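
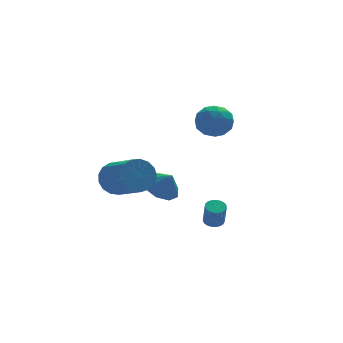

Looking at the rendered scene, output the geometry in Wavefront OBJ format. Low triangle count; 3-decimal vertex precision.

v 1.065 -3.108 -3.142
v 1.407 -2.757 -3
v 1.357 -3.182 -1.836
v 1.015 -3.532 -1.978
v 1.224 -2.655 -2.97
v 1.174 -3.079 -1.806
v 1.013 -2.63 -2.97
v 0.963 -3.055 -1.806
v 0.812 -2.689 -3
v 0.762 -3.113 -1.836
v 0.654 -2.819 -3.054
v 0.604 -3.244 -1.89
v 0.567 -3 -3.124
v 0.517 -3.424 -1.96
v 0.566 -3.199 -3.197
v 0.516 -3.623 -2.033
v 0.652 -3.382 -3.26
v 0.602 -3.807 -2.096
v 0.809 -3.518 -3.303
v 0.759 -3.943 -2.139
v 1.01 -3.583 -3.318
v 0.96 -4.008 -2.154
v 1.221 -3.566 -3.302
v 1.171 -3.991 -2.138
v 1.405 -3.47 -3.259
v 1.355 -3.894 -2.095
v 1.53 -3.311 -3.196
v 1.48 -3.735 -2.032
v 1.575 -3.116 -3.123
v 1.525 -3.541 -1.959
v 1.531 -2.921 -3.054
v 1.481 -3.345 -1.89
v -0.299 1.086 -2.671
v 0.459 0.636 -3.312
v 0.179 0.634 -1.789
v 0.683 1.311 -3.088
v 0.447 1.881 -2.668
v -0.138 2.078 -2.25
v -0.798 1.811 -2.029
v -1.225 1.205 -2.108
v -1.218 0.543 -2.451
v -0.781 0.135 -2.896
v -0.119 0.172 -3.237
v 3.224 3.567 1.318
v 3.99 2.971 0.912
v 2.17 3.049 0.088
v 2.936 2.453 -0.318
v 2.506 2.198 0.607
v 3.157 2.519 1.367
v 3.003 3.501 -0.367
v 3.654 3.822 0.393
v 3.853 2.931 -0.129
v 3.546 2.126 0.473
v 2.614 3.894 0.527
v 2.307 3.089 1.129
v 3.7 3.314 1.223
v 2.46 2.706 -0.223
v 2.207 2.556 0.32
v 2.657 2.206 0.082
v 3.21 3.048 1.491
v 3.66 2.698 1.252
v 2.788 2.244 1.073
v 2.5 3.322 -0.252
v 2.95 2.972 -0.491
v 3.503 3.814 0.918
v 3.953 3.464 0.68
v 3.372 3.776 -0.073
v 4.069 2.941 0.373
v 3.45 2.636 -0.351
v 3.489 3.252 -0.38
v 3.872 3.44 0.067
v 3.889 2.467 0.727
v 3.269 2.163 0.003
v 3.016 2.013 0.547
v 3.399 2.201 0.994
v 3.808 2.444 0.114
v 2.891 3.857 0.997
v 2.271 3.553 0.273
v 2.761 3.819 0.006
v 3.144 4.007 0.453
v 2.71 3.384 1.351
v 2.091 3.079 0.627
v 2.288 2.58 0.933
v 2.671 2.768 1.38
v 2.352 3.576 0.886
v -2.769 0.008 -1.27
v -2.328 -0.298 -2.102
v -1.751 -2.074 -1.142
v -2.191 -1.768 -0.31
v -1.986 -0.063 -1.872
v -1.409 -1.839 -0.913
v -1.824 0.188 -1.505
v -1.247 -1.588 -0.545
v -1.878 0.398 -1.083
v -1.301 -1.378 -0.124
v -2.136 0.519 -0.705
v -1.559 -1.257 0.255
v -2.539 0.523 -0.456
v -1.962 -1.254 0.504
v -2.995 0.408 -0.393
v -2.417 -1.368 0.567
v -3.399 0.202 -0.531
v -2.821 -1.574 0.428
v -3.658 -0.048 -0.838
v -3.081 -1.824 0.121
v -3.714 -0.285 -1.245
v -3.136 -2.062 -0.285
v -3.553 -0.456 -1.657
v -2.976 -2.232 -0.697
v -3.213 -0.52 -1.98
v -2.635 -2.296 -1.02
v -2.771 -0.463 -2.141
v -2.193 -2.239 -1.181
f 2 1 5
f 2 5 3
f 3 5 6
f 3 6 4
f 5 1 7
f 5 7 6
f 6 7 8
f 6 8 4
f 7 1 9
f 7 9 8
f 8 9 10
f 8 10 4
f 9 1 11
f 9 11 10
f 10 11 12
f 10 12 4
f 11 1 13
f 11 13 12
f 12 13 14
f 12 14 4
f 13 1 15
f 13 15 14
f 14 15 16
f 14 16 4
f 15 1 17
f 15 17 16
f 16 17 18
f 16 18 4
f 17 1 19
f 17 19 18
f 18 19 20
f 18 20 4
f 19 1 21
f 19 21 20
f 20 21 22
f 20 22 4
f 21 1 23
f 21 23 22
f 22 23 24
f 22 24 4
f 23 1 25
f 23 25 24
f 24 25 26
f 24 26 4
f 25 1 27
f 25 27 26
f 26 27 28
f 26 28 4
f 27 1 29
f 27 29 28
f 28 29 30
f 28 30 4
f 29 1 31
f 29 31 30
f 30 31 32
f 30 32 4
f 31 1 2
f 31 2 32
f 32 2 3
f 32 3 4
f 34 33 36
f 34 36 35
f 36 33 37
f 36 37 35
f 37 33 38
f 37 38 35
f 38 33 39
f 38 39 35
f 39 33 40
f 39 40 35
f 40 33 41
f 40 41 35
f 41 33 42
f 41 42 35
f 42 33 43
f 42 43 35
f 43 33 34
f 43 34 35
f 44 81 60
f 81 55 84
f 60 84 49
f 81 84 60
f 44 60 56
f 60 49 61
f 56 61 45
f 60 61 56
f 44 56 65
f 56 45 66
f 65 66 51
f 56 66 65
f 44 65 77
f 65 51 80
f 77 80 54
f 65 80 77
f 44 77 81
f 77 54 85
f 81 85 55
f 77 85 81
f 45 61 72
f 61 49 75
f 72 75 53
f 61 75 72
f 49 84 62
f 84 55 83
f 62 83 48
f 84 83 62
f 55 85 82
f 85 54 78
f 82 78 46
f 85 78 82
f 54 80 79
f 80 51 67
f 79 67 50
f 80 67 79
f 51 66 71
f 66 45 68
f 71 68 52
f 66 68 71
f 47 73 59
f 73 53 74
f 59 74 48
f 73 74 59
f 47 59 57
f 59 48 58
f 57 58 46
f 59 58 57
f 47 57 64
f 57 46 63
f 64 63 50
f 57 63 64
f 47 64 69
f 64 50 70
f 69 70 52
f 64 70 69
f 47 69 73
f 69 52 76
f 73 76 53
f 69 76 73
f 48 74 62
f 74 53 75
f 62 75 49
f 74 75 62
f 46 58 82
f 58 48 83
f 82 83 55
f 58 83 82
f 50 63 79
f 63 46 78
f 79 78 54
f 63 78 79
f 52 70 71
f 70 50 67
f 71 67 51
f 70 67 71
f 53 76 72
f 76 52 68
f 72 68 45
f 76 68 72
f 87 86 90
f 87 90 88
f 88 90 91
f 88 91 89
f 90 86 92
f 90 92 91
f 91 92 93
f 91 93 89
f 92 86 94
f 92 94 93
f 93 94 95
f 93 95 89
f 94 86 96
f 94 96 95
f 95 96 97
f 95 97 89
f 96 86 98
f 96 98 97
f 97 98 99
f 97 99 89
f 98 86 100
f 98 100 99
f 99 100 101
f 99 101 89
f 100 86 102
f 100 102 101
f 101 102 103
f 101 103 89
f 102 86 104
f 102 104 103
f 103 104 105
f 103 105 89
f 104 86 106
f 104 106 105
f 105 106 107
f 105 107 89
f 106 86 108
f 106 108 107
f 107 108 109
f 107 109 89
f 108 86 110
f 108 110 109
f 109 110 111
f 109 111 89
f 110 86 112
f 110 112 111
f 111 112 113
f 111 113 89
f 112 86 87
f 112 87 113
f 113 87 88
f 113 88 89



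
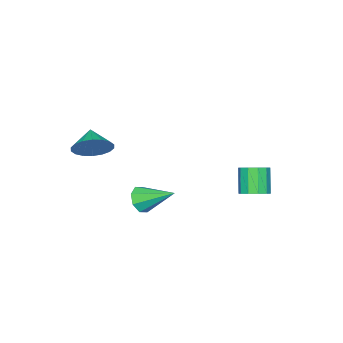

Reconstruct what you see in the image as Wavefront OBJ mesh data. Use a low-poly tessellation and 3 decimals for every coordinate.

v 0.502 -0.503 -2.879
v 0.99 -0.696 -2.329
v 0.138 1.083 -2.001
v 1.245 -0.399 -2.76
v 1.065 -0.164 -3.26
v 0.555 -0.127 -3.537
v 0.014 -0.311 -3.429
v -0.241 -0.608 -2.999
v -0.061 -0.843 -2.499
v 0.449 -0.88 -2.221
v 0.915 -2.91 -0.196
v 1.688 -3.267 0.309
v 0.205 -3.61 0.396
v 1.558 -2.926 0.557
v 1.301 -2.582 0.655
v 0.968 -2.303 0.584
v 0.624 -2.144 0.359
v 0.338 -2.137 0.024
v 0.166 -2.283 -0.354
v 0.143 -2.553 -0.702
v 0.273 -2.894 -0.949
v 0.53 -3.238 -1.047
v 0.863 -3.517 -0.976
v 1.207 -3.676 -0.751
v 1.493 -3.684 -0.416
v 1.665 -3.538 -0.038
v -3.056 3.159 -2.912
v -2.436 3.241 -2.556
v -3.063 2.763 -1.352
v -3.684 2.681 -1.708
v -2.664 3.622 -2.524
v -3.292 3.143 -1.32
v -3.042 3.826 -2.64
v -3.67 3.347 -1.436
v -3.425 3.775 -2.86
v -4.053 3.297 -1.656
v -3.668 3.489 -3.1
v -4.296 3.011 -1.895
v -3.677 3.077 -3.268
v -4.304 2.599 -2.064
v -3.448 2.697 -3.3
v -4.076 2.218 -2.096
v -3.07 2.493 -3.184
v -3.698 2.014 -1.98
v -2.687 2.543 -2.964
v -3.315 2.065 -1.76
v -2.444 2.829 -2.725
v -3.072 2.351 -1.52
f 2 1 4
f 2 4 3
f 4 1 5
f 4 5 3
f 5 1 6
f 5 6 3
f 6 1 7
f 6 7 3
f 7 1 8
f 7 8 3
f 8 1 9
f 8 9 3
f 9 1 10
f 9 10 3
f 10 1 2
f 10 2 3
f 12 11 14
f 12 14 13
f 14 11 15
f 14 15 13
f 15 11 16
f 15 16 13
f 16 11 17
f 16 17 13
f 17 11 18
f 17 18 13
f 18 11 19
f 18 19 13
f 19 11 20
f 19 20 13
f 20 11 21
f 20 21 13
f 21 11 22
f 21 22 13
f 22 11 23
f 22 23 13
f 23 11 24
f 23 24 13
f 24 11 25
f 24 25 13
f 25 11 26
f 25 26 13
f 26 11 12
f 26 12 13
f 28 27 31
f 28 31 29
f 29 31 32
f 29 32 30
f 31 27 33
f 31 33 32
f 32 33 34
f 32 34 30
f 33 27 35
f 33 35 34
f 34 35 36
f 34 36 30
f 35 27 37
f 35 37 36
f 36 37 38
f 36 38 30
f 37 27 39
f 37 39 38
f 38 39 40
f 38 40 30
f 39 27 41
f 39 41 40
f 40 41 42
f 40 42 30
f 41 27 43
f 41 43 42
f 42 43 44
f 42 44 30
f 43 27 45
f 43 45 44
f 44 45 46
f 44 46 30
f 45 27 47
f 45 47 46
f 46 47 48
f 46 48 30
f 47 27 28
f 47 28 48
f 48 28 29
f 48 29 30



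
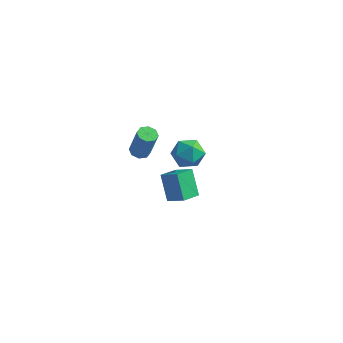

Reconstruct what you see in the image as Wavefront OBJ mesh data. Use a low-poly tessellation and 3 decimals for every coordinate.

v -2.322 -3.048 2.47
v -1.76 -2.784 2.313
v -1.177 -2.887 4.234
v -1.738 -3.152 4.39
v -2.098 -2.45 2.434
v -1.514 -2.553 4.354
v -2.566 -2.466 2.575
v -1.983 -2.57 4.496
v -2.892 -2.824 2.655
v -2.308 -2.927 4.576
v -2.883 -3.313 2.626
v -2.3 -3.416 4.547
v -2.546 -3.647 2.506
v -1.962 -3.75 4.426
v -2.077 -3.63 2.364
v -1.494 -3.734 4.285
v -1.752 -3.273 2.284
v -1.168 -3.376 4.205
v -2.029 -0.076 -4.932
v -2.868 0.711 -3.37
v -1.625 1.177 -5.346
v -2.465 1.964 -3.784
v -0.835 -0.224 -4.216
v -1.675 0.563 -2.654
v -0.432 1.029 -4.63
v -1.271 1.816 -3.068
v -0.901 -0.246 1.342
v -0.036 -0.201 2.043
v -0.344 -1.859 0.757
v 0.521 -1.814 1.458
v -0.513 -1.93 1.857
v -0.857 -0.934 2.218
v 0.477 -1.126 0.582
v 0.133 -0.13 0.943
v 0.816 -0.745 1.573
v 0.204 -1.242 2.361
v -0.584 -0.818 0.439
v -1.196 -1.315 1.227
f 2 1 5
f 2 5 3
f 3 5 6
f 3 6 4
f 5 1 7
f 5 7 6
f 6 7 8
f 6 8 4
f 7 1 9
f 7 9 8
f 8 9 10
f 8 10 4
f 9 1 11
f 9 11 10
f 10 11 12
f 10 12 4
f 11 1 13
f 11 13 12
f 12 13 14
f 12 14 4
f 13 1 15
f 13 15 14
f 14 15 16
f 14 16 4
f 15 1 17
f 15 17 16
f 16 17 18
f 16 18 4
f 17 1 2
f 17 2 18
f 18 2 3
f 18 3 4
f 20 22 19
f 23 20 19
f 19 22 21
f 21 23 19
f 20 26 22
f 24 20 23
f 24 26 20
f 22 26 21
f 25 23 21
f 21 26 25
f 25 24 23
f 26 24 25
f 27 38 32
f 27 32 28
f 27 28 34
f 27 34 37
f 27 37 38
f 28 32 36
f 32 38 31
f 38 37 29
f 37 34 33
f 34 28 35
f 30 36 31
f 30 31 29
f 30 29 33
f 30 33 35
f 30 35 36
f 31 36 32
f 29 31 38
f 33 29 37
f 35 33 34
f 36 35 28



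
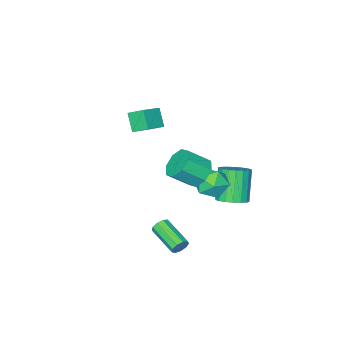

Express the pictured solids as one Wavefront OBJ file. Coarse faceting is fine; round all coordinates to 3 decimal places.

v -1.963 -4.743 2.08
v -2.325 -3.825 2.651
v -1.658 -3.985 1.055
v -2.021 -3.068 1.626
v -0.639 -4.552 2.614
v -1.002 -3.635 3.185
v -0.335 -3.795 1.589
v -0.697 -2.877 2.16
v 0.403 2.655 2.253
v 0.999 2.474 1.484
v 2.033 1.824 2.438
v 1.437 2.005 3.207
v 1.132 3.149 1.8
v 2.166 2.499 2.755
v 0.837 3.535 2.382
v 1.871 2.885 3.336
v 0.289 3.406 2.888
v 1.322 2.755 3.843
v -0.193 2.836 3.022
v 0.841 2.186 3.976
v -0.326 2.161 2.705
v 0.708 1.511 3.66
v -0.031 1.775 2.124
v 1.003 1.125 3.078
v 0.518 1.905 1.617
v 1.551 1.254 2.572
v 3.089 4.158 -1.413
v 3.311 3.991 -1.876
v 3.153 2.215 -1.31
v 2.931 2.382 -0.847
v 3.574 4.048 -1.623
v 3.416 2.272 -1.057
v 3.61 4.156 -1.272
v 3.453 2.381 -0.706
v 3.402 4.266 -0.986
v 3.245 2.49 -0.421
v 3.048 4.324 -0.901
v 2.89 2.549 -0.335
v 2.712 4.305 -1.055
v 2.555 2.53 -0.489
v 2.553 4.217 -1.376
v 2.396 2.441 -0.811
v 2.645 4.101 -1.715
v 2.487 2.325 -1.149
v 2.944 4.012 -1.912
v 2.786 2.236 -1.347
v -2.749 1.784 -2.176
v -2.233 2.411 -1.703
v -3.055 1.703 0.13
v -3.571 1.076 -0.344
v -2.586 2.621 -1.78
v -3.409 1.913 0.053
v -2.972 2.665 -1.936
v -3.794 1.957 -0.103
v -3.313 2.535 -2.14
v -4.136 1.827 -0.307
v -3.543 2.256 -2.351
v -4.365 1.548 -0.518
v -3.615 1.883 -2.527
v -4.438 1.176 -0.694
v -3.516 1.491 -2.634
v -4.339 0.783 -0.801
v -3.265 1.157 -2.65
v -4.087 0.449 -0.817
v -2.911 0.947 -2.573
v -3.734 0.239 -0.74
v -2.526 0.903 -2.417
v -3.348 0.195 -0.584
v -2.184 1.033 -2.213
v -3.007 0.325 -0.38
v -1.955 1.312 -2.002
v -2.777 0.604 -0.169
v -1.882 1.684 -1.826
v -2.705 0.977 0.007
v -1.981 2.077 -1.719
v -2.804 1.369 0.114
v -0.887 2.671 -0.441
v -0.165 1.955 -0.099
v -2.135 1.825 0.419
v -1.413 1.109 0.761
v -1.384 2.117 1.127
v -0.612 2.64 0.595
v -1.688 1.14 -0.275
v -0.916 1.663 -0.807
v -0.661 1.009 0.004
v -0.473 1.612 0.87
v -1.827 2.168 -0.55
v -1.639 2.771 0.316
f 2 4 1
f 5 2 1
f 1 4 3
f 3 5 1
f 2 8 4
f 6 2 5
f 6 8 2
f 4 8 3
f 7 5 3
f 3 8 7
f 7 6 5
f 8 6 7
f 10 9 13
f 10 13 11
f 11 13 14
f 11 14 12
f 13 9 15
f 13 15 14
f 14 15 16
f 14 16 12
f 15 9 17
f 15 17 16
f 16 17 18
f 16 18 12
f 17 9 19
f 17 19 18
f 18 19 20
f 18 20 12
f 19 9 21
f 19 21 20
f 20 21 22
f 20 22 12
f 21 9 23
f 21 23 22
f 22 23 24
f 22 24 12
f 23 9 25
f 23 25 24
f 24 25 26
f 24 26 12
f 25 9 10
f 25 10 26
f 26 10 11
f 26 11 12
f 28 27 31
f 28 31 29
f 29 31 32
f 29 32 30
f 31 27 33
f 31 33 32
f 32 33 34
f 32 34 30
f 33 27 35
f 33 35 34
f 34 35 36
f 34 36 30
f 35 27 37
f 35 37 36
f 36 37 38
f 36 38 30
f 37 27 39
f 37 39 38
f 38 39 40
f 38 40 30
f 39 27 41
f 39 41 40
f 40 41 42
f 40 42 30
f 41 27 43
f 41 43 42
f 42 43 44
f 42 44 30
f 43 27 45
f 43 45 44
f 44 45 46
f 44 46 30
f 45 27 28
f 45 28 46
f 46 28 29
f 46 29 30
f 48 47 51
f 48 51 49
f 49 51 52
f 49 52 50
f 51 47 53
f 51 53 52
f 52 53 54
f 52 54 50
f 53 47 55
f 53 55 54
f 54 55 56
f 54 56 50
f 55 47 57
f 55 57 56
f 56 57 58
f 56 58 50
f 57 47 59
f 57 59 58
f 58 59 60
f 58 60 50
f 59 47 61
f 59 61 60
f 60 61 62
f 60 62 50
f 61 47 63
f 61 63 62
f 62 63 64
f 62 64 50
f 63 47 65
f 63 65 64
f 64 65 66
f 64 66 50
f 65 47 67
f 65 67 66
f 66 67 68
f 66 68 50
f 67 47 69
f 67 69 68
f 68 69 70
f 68 70 50
f 69 47 71
f 69 71 70
f 70 71 72
f 70 72 50
f 71 47 73
f 71 73 72
f 72 73 74
f 72 74 50
f 73 47 75
f 73 75 74
f 74 75 76
f 74 76 50
f 75 47 48
f 75 48 76
f 76 48 49
f 76 49 50
f 77 88 82
f 77 82 78
f 77 78 84
f 77 84 87
f 77 87 88
f 78 82 86
f 82 88 81
f 88 87 79
f 87 84 83
f 84 78 85
f 80 86 81
f 80 81 79
f 80 79 83
f 80 83 85
f 80 85 86
f 81 86 82
f 79 81 88
f 83 79 87
f 85 83 84
f 86 85 78



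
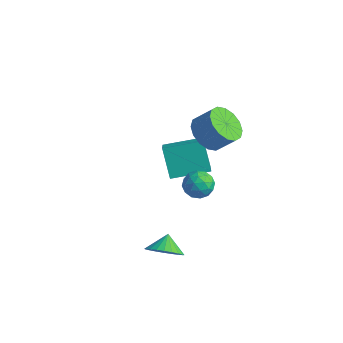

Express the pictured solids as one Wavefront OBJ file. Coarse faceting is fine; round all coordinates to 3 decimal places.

v -0.05 2.461 -0.088
v 0.507 2.314 0.539
v -0.147 1.106 -0.319
v 0.41 0.959 0.308
v -0.369 1.252 0.49
v -0.309 2.089 0.633
v 0.669 1.331 -0.413
v 0.729 2.168 -0.27
v 0.951 1.615 0.338
v 0.31 1.567 0.897
v 0.05 1.853 -0.677
v -0.591 1.805 -0.118
v 0.238 2.507 0.246
v 0.122 0.913 -0.026
v -0.335 1.086 0.081
v -0.008 0.999 0.45
v -0.242 2.374 0.301
v 0.085 2.288 0.669
v -0.43 1.664 0.641
v 0.275 1.132 -0.449
v 0.602 1.046 -0.081
v 0.368 2.421 -0.23
v 0.695 2.334 0.139
v 0.79 1.756 -0.421
v 0.826 2.009 0.496
v 0.768 1.213 0.361
v 0.921 1.431 -0.063
v 0.956 1.924 0.021
v 0.449 1.981 0.824
v 0.391 1.184 0.689
v -0.066 1.357 0.796
v -0.031 1.849 0.88
v 0.71 1.57 0.707
v -0.031 2.236 -0.469
v -0.089 1.439 -0.604
v 0.391 1.571 -0.66
v 0.426 2.063 -0.576
v -0.408 2.207 -0.141
v -0.466 1.411 -0.276
v -0.596 1.496 0.199
v -0.561 1.989 0.283
v -0.35 1.85 -0.487
v -0.492 3.01 2.811
v 0.265 3.239 2.061
v 1.069 3.719 3.019
v 0.312 3.49 3.769
v -0.053 3.704 2.094
v 0.751 4.184 3.053
v -0.488 3.983 2.32
v 0.316 4.463 3.278
v -0.925 4.001 2.677
v -0.121 4.482 3.635
v -1.245 3.754 3.07
v -0.441 4.234 4.028
v -1.364 3.307 3.394
v -0.56 3.787 4.352
v -1.249 2.781 3.561
v -0.445 3.261 4.519
v -0.931 2.316 3.527
v -0.127 2.796 4.486
v -0.496 2.037 3.302
v 0.308 2.517 4.26
v -0.059 2.018 2.945
v 0.745 2.499 3.903
v 0.261 2.266 2.552
v 1.065 2.746 3.51
v 0.38 2.713 2.228
v 1.184 3.193 3.186
v 0.641 -1.141 -2.957
v 1.538 -0.79 -2.779
v 0.239 -0.459 -2.283
v 1.427 -0.568 -3.07
v 1.197 -0.433 -3.343
v 0.882 -0.406 -3.558
v 0.53 -0.491 -3.682
v 0.195 -0.675 -3.695
v -0.072 -0.93 -3.596
v -0.231 -1.217 -3.399
v -0.257 -1.493 -3.135
v -0.146 -1.715 -2.845
v 0.084 -1.85 -2.571
v 0.399 -1.877 -2.356
v 0.751 -1.792 -2.232
v 1.086 -1.608 -2.219
v 1.353 -1.353 -2.319
v 1.512 -1.066 -2.515
v -3.317 3.351 -2.52
v -4.34 3.843 -1.047
v -2.018 4.96 -2.155
v -3.041 5.452 -0.682
v -2.279 2.268 -1.438
v -3.302 2.76 0.035
v -0.98 3.877 -1.073
v -2.003 4.369 0.4
f 1 38 17
f 38 12 41
f 17 41 6
f 38 41 17
f 1 17 13
f 17 6 18
f 13 18 2
f 17 18 13
f 1 13 22
f 13 2 23
f 22 23 8
f 13 23 22
f 1 22 34
f 22 8 37
f 34 37 11
f 22 37 34
f 1 34 38
f 34 11 42
f 38 42 12
f 34 42 38
f 2 18 29
f 18 6 32
f 29 32 10
f 18 32 29
f 6 41 19
f 41 12 40
f 19 40 5
f 41 40 19
f 12 42 39
f 42 11 35
f 39 35 3
f 42 35 39
f 11 37 36
f 37 8 24
f 36 24 7
f 37 24 36
f 8 23 28
f 23 2 25
f 28 25 9
f 23 25 28
f 4 30 16
f 30 10 31
f 16 31 5
f 30 31 16
f 4 16 14
f 16 5 15
f 14 15 3
f 16 15 14
f 4 14 21
f 14 3 20
f 21 20 7
f 14 20 21
f 4 21 26
f 21 7 27
f 26 27 9
f 21 27 26
f 4 26 30
f 26 9 33
f 30 33 10
f 26 33 30
f 5 31 19
f 31 10 32
f 19 32 6
f 31 32 19
f 3 15 39
f 15 5 40
f 39 40 12
f 15 40 39
f 7 20 36
f 20 3 35
f 36 35 11
f 20 35 36
f 9 27 28
f 27 7 24
f 28 24 8
f 27 24 28
f 10 33 29
f 33 9 25
f 29 25 2
f 33 25 29
f 44 43 47
f 44 47 45
f 45 47 48
f 45 48 46
f 47 43 49
f 47 49 48
f 48 49 50
f 48 50 46
f 49 43 51
f 49 51 50
f 50 51 52
f 50 52 46
f 51 43 53
f 51 53 52
f 52 53 54
f 52 54 46
f 53 43 55
f 53 55 54
f 54 55 56
f 54 56 46
f 55 43 57
f 55 57 56
f 56 57 58
f 56 58 46
f 57 43 59
f 57 59 58
f 58 59 60
f 58 60 46
f 59 43 61
f 59 61 60
f 60 61 62
f 60 62 46
f 61 43 63
f 61 63 62
f 62 63 64
f 62 64 46
f 63 43 65
f 63 65 64
f 64 65 66
f 64 66 46
f 65 43 67
f 65 67 66
f 66 67 68
f 66 68 46
f 67 43 44
f 67 44 68
f 68 44 45
f 68 45 46
f 70 69 72
f 70 72 71
f 72 69 73
f 72 73 71
f 73 69 74
f 73 74 71
f 74 69 75
f 74 75 71
f 75 69 76
f 75 76 71
f 76 69 77
f 76 77 71
f 77 69 78
f 77 78 71
f 78 69 79
f 78 79 71
f 79 69 80
f 79 80 71
f 80 69 81
f 80 81 71
f 81 69 82
f 81 82 71
f 82 69 83
f 82 83 71
f 83 69 84
f 83 84 71
f 84 69 85
f 84 85 71
f 85 69 86
f 85 86 71
f 86 69 70
f 86 70 71
f 88 90 87
f 91 88 87
f 87 90 89
f 89 91 87
f 88 94 90
f 92 88 91
f 92 94 88
f 90 94 89
f 93 91 89
f 89 94 93
f 93 92 91
f 94 92 93



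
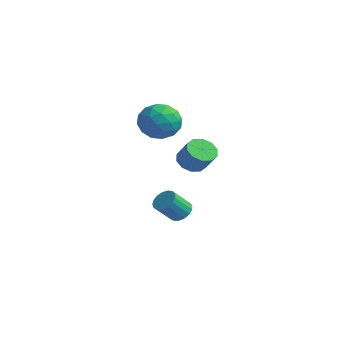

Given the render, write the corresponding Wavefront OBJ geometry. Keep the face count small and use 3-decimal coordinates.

v -1.413 2.264 0.418
v -0.964 2.726 0.054
v -0.198 2.678 0.937
v -0.647 2.216 1.302
v -1.246 2.977 0.312
v -0.48 2.929 1.195
v -1.591 2.956 0.611
v -0.825 2.908 1.494
v -1.869 2.671 0.836
v -1.103 2.623 1.719
v -1.972 2.23 0.902
v -1.206 2.182 1.785
v -1.862 1.802 0.783
v -1.096 1.754 1.666
v -1.58 1.551 0.525
v -0.814 1.503 1.408
v -1.235 1.572 0.226
v -0.469 1.524 1.109
v -0.957 1.857 0.001
v -0.191 1.809 0.884
v -0.854 2.298 -0.065
v -0.088 2.25 0.818
v -2.105 1.982 3.264
v -1.446 1.699 2.509
v -2.894 0.501 3.131
v -2.235 0.218 2.376
v -1.895 0.314 3.355
v -1.407 1.23 3.437
v -2.933 0.97 2.203
v -2.445 1.886 2.285
v -1.958 1.074 1.853
v -1.316 0.668 2.566
v -3.024 1.532 3.074
v -2.382 1.126 3.787
v -1.706 1.971 2.898
v -2.634 0.229 2.742
v -2.434 0.286 3.317
v -2.047 0.119 2.874
v -1.683 1.695 3.444
v -1.296 1.528 3
v -1.56 0.714 3.497
v -3.044 0.672 2.64
v -2.657 0.505 2.196
v -2.293 2.081 2.766
v -1.906 1.914 2.323
v -2.78 1.486 2.143
v -1.62 1.437 2.069
v -2.084 0.566 1.991
v -2.494 1.008 1.889
v -2.207 1.547 1.937
v -1.243 1.198 2.488
v -1.707 0.327 2.41
v -1.507 0.384 2.985
v -1.22 0.922 3.033
v -1.544 0.831 2.102
v -2.633 1.873 3.23
v -3.097 1.002 3.152
v -3.12 1.278 2.607
v -2.833 1.816 2.655
v -2.256 1.634 3.649
v -2.72 0.763 3.571
v -2.133 0.653 3.703
v -1.846 1.192 3.751
v -2.796 1.369 3.538
v -2.391 2.488 -3.029
v -2.026 2.097 -3.362
v -2.144 1.221 -2.464
v -2.509 1.612 -2.131
v -1.831 2.249 -3.189
v -1.949 1.373 -2.291
v -1.764 2.455 -2.979
v -1.882 1.579 -2.081
v -1.841 2.668 -2.781
v -1.959 1.793 -1.883
v -2.044 2.841 -2.639
v -2.162 1.965 -1.741
v -2.326 2.932 -2.587
v -2.444 2.056 -1.689
v -2.624 2.922 -2.636
v -2.741 2.046 -1.738
v -2.868 2.812 -2.775
v -2.986 1.937 -1.877
v -3.003 2.628 -2.972
v -3.12 1.752 -2.074
v -2.997 2.412 -3.182
v -3.115 1.536 -2.284
v -2.853 2.213 -3.357
v -2.971 1.337 -2.459
v -2.603 2.077 -3.457
v -2.721 1.202 -2.559
v -2.305 2.036 -3.459
v -2.422 1.16 -2.561
f 2 1 5
f 2 5 3
f 3 5 6
f 3 6 4
f 5 1 7
f 5 7 6
f 6 7 8
f 6 8 4
f 7 1 9
f 7 9 8
f 8 9 10
f 8 10 4
f 9 1 11
f 9 11 10
f 10 11 12
f 10 12 4
f 11 1 13
f 11 13 12
f 12 13 14
f 12 14 4
f 13 1 15
f 13 15 14
f 14 15 16
f 14 16 4
f 15 1 17
f 15 17 16
f 16 17 18
f 16 18 4
f 17 1 19
f 17 19 18
f 18 19 20
f 18 20 4
f 19 1 21
f 19 21 20
f 20 21 22
f 20 22 4
f 21 1 2
f 21 2 22
f 22 2 3
f 22 3 4
f 23 60 39
f 60 34 63
f 39 63 28
f 60 63 39
f 23 39 35
f 39 28 40
f 35 40 24
f 39 40 35
f 23 35 44
f 35 24 45
f 44 45 30
f 35 45 44
f 23 44 56
f 44 30 59
f 56 59 33
f 44 59 56
f 23 56 60
f 56 33 64
f 60 64 34
f 56 64 60
f 24 40 51
f 40 28 54
f 51 54 32
f 40 54 51
f 28 63 41
f 63 34 62
f 41 62 27
f 63 62 41
f 34 64 61
f 64 33 57
f 61 57 25
f 64 57 61
f 33 59 58
f 59 30 46
f 58 46 29
f 59 46 58
f 30 45 50
f 45 24 47
f 50 47 31
f 45 47 50
f 26 52 38
f 52 32 53
f 38 53 27
f 52 53 38
f 26 38 36
f 38 27 37
f 36 37 25
f 38 37 36
f 26 36 43
f 36 25 42
f 43 42 29
f 36 42 43
f 26 43 48
f 43 29 49
f 48 49 31
f 43 49 48
f 26 48 52
f 48 31 55
f 52 55 32
f 48 55 52
f 27 53 41
f 53 32 54
f 41 54 28
f 53 54 41
f 25 37 61
f 37 27 62
f 61 62 34
f 37 62 61
f 29 42 58
f 42 25 57
f 58 57 33
f 42 57 58
f 31 49 50
f 49 29 46
f 50 46 30
f 49 46 50
f 32 55 51
f 55 31 47
f 51 47 24
f 55 47 51
f 66 65 69
f 66 69 67
f 67 69 70
f 67 70 68
f 69 65 71
f 69 71 70
f 70 71 72
f 70 72 68
f 71 65 73
f 71 73 72
f 72 73 74
f 72 74 68
f 73 65 75
f 73 75 74
f 74 75 76
f 74 76 68
f 75 65 77
f 75 77 76
f 76 77 78
f 76 78 68
f 77 65 79
f 77 79 78
f 78 79 80
f 78 80 68
f 79 65 81
f 79 81 80
f 80 81 82
f 80 82 68
f 81 65 83
f 81 83 82
f 82 83 84
f 82 84 68
f 83 65 85
f 83 85 84
f 84 85 86
f 84 86 68
f 85 65 87
f 85 87 86
f 86 87 88
f 86 88 68
f 87 65 89
f 87 89 88
f 88 89 90
f 88 90 68
f 89 65 91
f 89 91 90
f 90 91 92
f 90 92 68
f 91 65 66
f 91 66 92
f 92 66 67
f 92 67 68



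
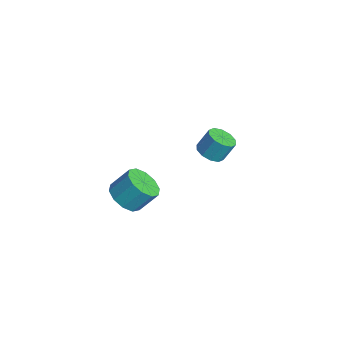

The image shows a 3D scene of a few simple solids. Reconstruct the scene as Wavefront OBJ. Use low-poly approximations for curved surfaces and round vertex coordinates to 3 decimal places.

v 3.292 -3.837 2.58
v 4.312 -3.813 2.328
v 4.567 -2.88 3.448
v 3.548 -2.903 3.7
v 4.013 -3.339 2.001
v 4.268 -2.406 3.121
v 3.44 -3.055 1.895
v 3.695 -2.121 3.015
v 2.81 -3.069 2.05
v 3.065 -2.136 3.17
v 2.364 -3.377 2.408
v 2.619 -2.444 3.528
v 2.273 -3.86 2.832
v 2.528 -2.927 3.952
v 2.572 -4.334 3.159
v 2.827 -3.401 4.279
v 3.145 -4.619 3.265
v 3.4 -3.685 4.385
v 3.775 -4.604 3.11
v 4.03 -3.671 4.23
v 4.221 -4.296 2.752
v 4.476 -3.363 3.872
v -1.048 2.65 0.304
v -0.216 2.792 0.141
v -0.099 3.452 1.314
v -0.932 3.31 1.476
v -0.494 3.198 -0.059
v -0.378 3.858 1.113
v -0.984 3.395 -0.121
v -0.867 4.054 1.051
v -1.498 3.307 -0.021
v -1.382 3.967 1.151
v -1.841 2.968 0.203
v -1.725 3.628 1.376
v -1.881 2.508 0.466
v -1.764 3.168 1.639
v -1.602 2.102 0.667
v -1.486 2.762 1.839
v -1.113 1.906 0.729
v -0.996 2.565 1.901
v -0.598 1.993 0.629
v -0.482 2.653 1.801
v -0.255 2.332 0.404
v -0.139 2.992 1.577
f 2 1 5
f 2 5 3
f 3 5 6
f 3 6 4
f 5 1 7
f 5 7 6
f 6 7 8
f 6 8 4
f 7 1 9
f 7 9 8
f 8 9 10
f 8 10 4
f 9 1 11
f 9 11 10
f 10 11 12
f 10 12 4
f 11 1 13
f 11 13 12
f 12 13 14
f 12 14 4
f 13 1 15
f 13 15 14
f 14 15 16
f 14 16 4
f 15 1 17
f 15 17 16
f 16 17 18
f 16 18 4
f 17 1 19
f 17 19 18
f 18 19 20
f 18 20 4
f 19 1 21
f 19 21 20
f 20 21 22
f 20 22 4
f 21 1 2
f 21 2 22
f 22 2 3
f 22 3 4
f 24 23 27
f 24 27 25
f 25 27 28
f 25 28 26
f 27 23 29
f 27 29 28
f 28 29 30
f 28 30 26
f 29 23 31
f 29 31 30
f 30 31 32
f 30 32 26
f 31 23 33
f 31 33 32
f 32 33 34
f 32 34 26
f 33 23 35
f 33 35 34
f 34 35 36
f 34 36 26
f 35 23 37
f 35 37 36
f 36 37 38
f 36 38 26
f 37 23 39
f 37 39 38
f 38 39 40
f 38 40 26
f 39 23 41
f 39 41 40
f 40 41 42
f 40 42 26
f 41 23 43
f 41 43 42
f 42 43 44
f 42 44 26
f 43 23 24
f 43 24 44
f 44 24 25
f 44 25 26



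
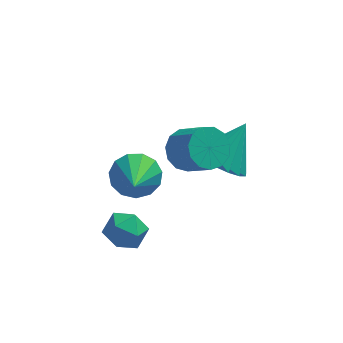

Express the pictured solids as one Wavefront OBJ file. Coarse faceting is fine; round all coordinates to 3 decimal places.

v -0.745 -0.741 2.622
v -0.31 -0.176 2.719
v 0.34 -0.814 3.516
v -0.095 -1.379 3.418
v -0.608 -0.139 2.992
v 0.042 -0.777 3.789
v -0.95 -0.293 3.147
v -0.3 -0.931 3.944
v -1.226 -0.59 3.135
v -0.576 -1.228 3.932
v -1.35 -0.935 2.961
v -0.7 -1.572 3.757
v -1.282 -1.218 2.678
v -0.632 -1.855 3.475
v -1.043 -1.349 2.378
v -0.393 -1.987 3.174
v -0.71 -1.288 2.155
v -0.06 -1.926 2.951
v -0.388 -1.053 2.08
v 0.263 -1.691 2.877
v -0.179 -0.719 2.177
v 0.471 -1.357 2.974
v -0.15 -0.392 2.416
v 0.5 -1.03 3.212
v -2.253 0.195 0.265
v -1.65 0.489 0.72
v -2.267 -1.055 1.095
v -2.039 0.625 0.917
v -2.495 0.624 0.908
v -2.874 0.487 0.694
v -3.056 0.257 0.344
v -2.983 0.007 -0.031
v -2.678 -0.183 -0.312
v -2.237 -0.253 -0.409
v -1.802 -0.181 -0.293
v -1.51 0.01 0
v -1.453 0.26 0.378
v 0.285 0.921 0.153
v 1.059 0.453 -0.062
v 1.075 1.679 1.347
v 1.084 0.82 -0.312
v 0.926 1.211 -0.455
v 0.622 1.535 -0.459
v 0.24 1.719 -0.323
v -0.132 1.72 -0.078
v -0.408 1.537 0.22
v -0.525 1.214 0.503
v -0.457 0.824 0.705
v -0.218 0.456 0.781
v 0.135 0.194 0.713
v 0.524 0.099 0.517
v 0.857 0.192 0.237
v -2.85 -2.038 0.299
v -2.252 -1.896 0.666
v -2.728 -3.164 0.534
v -2.13 -3.022 0.901
v -2.764 -2.811 1.155
v -2.839 -2.115 1.01
v -2.141 -2.945 0.19
v -2.216 -2.249 0.045
v -1.814 -2.457 0.598
v -2.199 -2.374 1.195
v -2.781 -2.686 0.005
v -3.166 -2.603 0.602
f 2 1 5
f 2 5 3
f 3 5 6
f 3 6 4
f 5 1 7
f 5 7 6
f 6 7 8
f 6 8 4
f 7 1 9
f 7 9 8
f 8 9 10
f 8 10 4
f 9 1 11
f 9 11 10
f 10 11 12
f 10 12 4
f 11 1 13
f 11 13 12
f 12 13 14
f 12 14 4
f 13 1 15
f 13 15 14
f 14 15 16
f 14 16 4
f 15 1 17
f 15 17 16
f 16 17 18
f 16 18 4
f 17 1 19
f 17 19 18
f 18 19 20
f 18 20 4
f 19 1 21
f 19 21 20
f 20 21 22
f 20 22 4
f 21 1 23
f 21 23 22
f 22 23 24
f 22 24 4
f 23 1 2
f 23 2 24
f 24 2 3
f 24 3 4
f 26 25 28
f 26 28 27
f 28 25 29
f 28 29 27
f 29 25 30
f 29 30 27
f 30 25 31
f 30 31 27
f 31 25 32
f 31 32 27
f 32 25 33
f 32 33 27
f 33 25 34
f 33 34 27
f 34 25 35
f 34 35 27
f 35 25 36
f 35 36 27
f 36 25 37
f 36 37 27
f 37 25 26
f 37 26 27
f 39 38 41
f 39 41 40
f 41 38 42
f 41 42 40
f 42 38 43
f 42 43 40
f 43 38 44
f 43 44 40
f 44 38 45
f 44 45 40
f 45 38 46
f 45 46 40
f 46 38 47
f 46 47 40
f 47 38 48
f 47 48 40
f 48 38 49
f 48 49 40
f 49 38 50
f 49 50 40
f 50 38 51
f 50 51 40
f 51 38 52
f 51 52 40
f 52 38 39
f 52 39 40
f 53 64 58
f 53 58 54
f 53 54 60
f 53 60 63
f 53 63 64
f 54 58 62
f 58 64 57
f 64 63 55
f 63 60 59
f 60 54 61
f 56 62 57
f 56 57 55
f 56 55 59
f 56 59 61
f 56 61 62
f 57 62 58
f 55 57 64
f 59 55 63
f 61 59 60
f 62 61 54



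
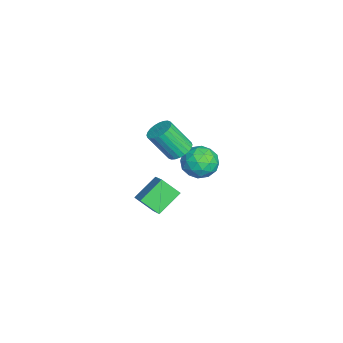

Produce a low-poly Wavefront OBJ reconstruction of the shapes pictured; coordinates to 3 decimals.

v 0.289 -2.539 -2.324
v 1.461 -2.196 -1.6
v 0.546 -1.563 -3.204
v 1.719 -1.219 -2.481
v 1.201 -3.641 -3.279
v 2.374 -3.297 -2.556
v 1.459 -2.664 -4.16
v 2.631 -2.321 -3.436
v 2.18 0.583 0.884
v 3.165 0.597 0.488
v 2.335 -1.097 1.212
v 3.32 -1.083 0.816
v 3.109 -0.588 1.731
v 3.013 0.45 1.529
v 2.487 -0.95 0.171
v 2.391 0.088 -0.031
v 3.355 -0.351 0.048
v 3.739 -0.127 1.012
v 1.761 -0.373 0.688
v 2.145 -0.149 1.652
v 2.659 0.737 0.657
v 2.841 -1.237 1.043
v 2.717 -0.946 1.581
v 3.296 -0.938 1.348
v 2.569 0.651 1.269
v 3.149 0.659 1.036
v 3.116 -0.037 1.767
v 2.351 -1.159 0.664
v 2.931 -1.151 0.431
v 2.204 0.438 0.352
v 2.783 0.446 0.119
v 2.384 -0.463 -0.067
v 3.35 0.189 0.166
v 3.441 -0.799 0.358
v 2.951 -0.721 -0.021
v 2.895 -0.11 -0.14
v 3.575 0.32 0.733
v 3.667 -0.667 0.925
v 3.542 -0.376 1.463
v 3.486 0.234 1.344
v 3.687 -0.237 0.473
v 1.833 0.167 0.775
v 1.925 -0.82 0.967
v 2.014 -0.734 0.356
v 1.958 -0.124 0.237
v 2.059 0.299 1.342
v 2.15 -0.689 1.534
v 2.605 -0.39 1.84
v 2.549 0.221 1.721
v 1.813 -0.263 1.227
v 3.66 -1.252 2.479
v 4.36 -1.49 2.352
v 4.28 -2.546 3.894
v 3.58 -2.308 4.021
v 4.409 -1.254 2.517
v 4.329 -2.309 4.059
v 4.344 -1.017 2.676
v 4.264 -2.072 4.218
v 4.175 -0.815 2.805
v 4.096 -1.871 4.347
v 3.928 -0.681 2.884
v 3.848 -1.736 4.426
v 3.64 -0.633 2.902
v 3.56 -1.689 4.444
v 3.354 -0.68 2.855
v 3.275 -1.735 4.397
v 3.116 -0.814 2.751
v 3.036 -1.869 4.293
v 2.96 -1.014 2.606
v 2.88 -2.07 4.148
v 2.911 -1.251 2.441
v 2.831 -2.306 3.983
v 2.976 -1.488 2.282
v 2.896 -2.543 3.824
v 3.144 -1.689 2.153
v 3.065 -2.745 3.695
v 3.392 -1.824 2.074
v 3.312 -2.879 3.616
v 3.68 -1.871 2.056
v 3.6 -2.927 3.598
v 3.965 -1.825 2.103
v 3.886 -2.88 3.645
v 4.204 -1.691 2.207
v 4.124 -2.746 3.749
f 2 4 1
f 5 2 1
f 1 4 3
f 3 5 1
f 2 8 4
f 6 2 5
f 6 8 2
f 4 8 3
f 7 5 3
f 3 8 7
f 7 6 5
f 8 6 7
f 9 46 25
f 46 20 49
f 25 49 14
f 46 49 25
f 9 25 21
f 25 14 26
f 21 26 10
f 25 26 21
f 9 21 30
f 21 10 31
f 30 31 16
f 21 31 30
f 9 30 42
f 30 16 45
f 42 45 19
f 30 45 42
f 9 42 46
f 42 19 50
f 46 50 20
f 42 50 46
f 10 26 37
f 26 14 40
f 37 40 18
f 26 40 37
f 14 49 27
f 49 20 48
f 27 48 13
f 49 48 27
f 20 50 47
f 50 19 43
f 47 43 11
f 50 43 47
f 19 45 44
f 45 16 32
f 44 32 15
f 45 32 44
f 16 31 36
f 31 10 33
f 36 33 17
f 31 33 36
f 12 38 24
f 38 18 39
f 24 39 13
f 38 39 24
f 12 24 22
f 24 13 23
f 22 23 11
f 24 23 22
f 12 22 29
f 22 11 28
f 29 28 15
f 22 28 29
f 12 29 34
f 29 15 35
f 34 35 17
f 29 35 34
f 12 34 38
f 34 17 41
f 38 41 18
f 34 41 38
f 13 39 27
f 39 18 40
f 27 40 14
f 39 40 27
f 11 23 47
f 23 13 48
f 47 48 20
f 23 48 47
f 15 28 44
f 28 11 43
f 44 43 19
f 28 43 44
f 17 35 36
f 35 15 32
f 36 32 16
f 35 32 36
f 18 41 37
f 41 17 33
f 37 33 10
f 41 33 37
f 52 51 55
f 52 55 53
f 53 55 56
f 53 56 54
f 55 51 57
f 55 57 56
f 56 57 58
f 56 58 54
f 57 51 59
f 57 59 58
f 58 59 60
f 58 60 54
f 59 51 61
f 59 61 60
f 60 61 62
f 60 62 54
f 61 51 63
f 61 63 62
f 62 63 64
f 62 64 54
f 63 51 65
f 63 65 64
f 64 65 66
f 64 66 54
f 65 51 67
f 65 67 66
f 66 67 68
f 66 68 54
f 67 51 69
f 67 69 68
f 68 69 70
f 68 70 54
f 69 51 71
f 69 71 70
f 70 71 72
f 70 72 54
f 71 51 73
f 71 73 72
f 72 73 74
f 72 74 54
f 73 51 75
f 73 75 74
f 74 75 76
f 74 76 54
f 75 51 77
f 75 77 76
f 76 77 78
f 76 78 54
f 77 51 79
f 77 79 78
f 78 79 80
f 78 80 54
f 79 51 81
f 79 81 80
f 80 81 82
f 80 82 54
f 81 51 83
f 81 83 82
f 82 83 84
f 82 84 54
f 83 51 52
f 83 52 84
f 84 52 53
f 84 53 54



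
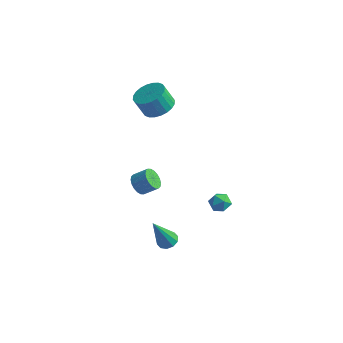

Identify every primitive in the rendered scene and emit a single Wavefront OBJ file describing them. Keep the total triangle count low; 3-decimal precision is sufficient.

v -3.516 4.001 0.431
v -2.652 3.473 0.669
v -3.161 3.191 1.887
v -4.024 3.719 1.649
v -2.555 3.845 0.796
v -3.063 3.564 2.014
v -2.603 4.242 0.867
v -3.112 3.96 2.086
v -2.791 4.602 0.872
v -3.299 4.32 2.091
v -3.089 4.87 0.81
v -3.597 4.588 2.028
v -3.452 5.006 0.69
v -3.96 4.724 1.908
v -3.824 4.989 0.531
v -4.333 4.707 1.749
v -4.15 4.822 0.356
v -4.659 4.54 1.574
v -4.379 4.529 0.193
v -4.888 4.247 1.411
v -4.477 4.156 0.066
v -4.985 3.875 1.284
v -4.428 3.76 -0.006
v -4.937 3.478 1.213
v -4.241 3.4 -0.011
v -4.749 3.118 1.208
v -3.943 3.132 0.052
v -4.451 2.85 1.27
v -3.58 2.996 0.172
v -4.088 2.714 1.39
v -3.207 3.013 0.331
v -3.716 2.731 1.549
v -2.881 3.18 0.506
v -3.39 2.898 1.724
v 1.447 -3.529 -3.48
v 1.895 -3.15 -3.226
v 0.973 -4.311 -1.48
v 1.554 -2.95 -3.229
v 1.171 -2.972 -3.328
v 0.894 -3.207 -3.486
v 0.829 -3.565 -3.641
v 0.999 -3.909 -3.735
v 1.341 -4.108 -3.732
v 1.723 -4.086 -3.633
v 2 -3.852 -3.475
v 2.066 -3.494 -3.32
v -2.225 -0.512 -2.673
v -1.729 -0.766 -3.144
v -0.959 -0.423 -2.519
v -1.455 -0.168 -2.047
v -1.779 -0.463 -3.249
v -1.009 -0.119 -2.623
v -1.918 -0.169 -3.239
v -1.147 0.174 -2.614
v -2.117 0.057 -3.118
v -1.347 0.4 -2.492
v -2.338 0.17 -2.908
v -1.568 0.513 -2.282
v -2.536 0.148 -2.651
v -1.766 0.492 -2.026
v -2.673 -0.004 -2.399
v -1.903 0.339 -1.774
v -2.721 -0.257 -2.201
v -1.951 0.086 -1.576
v -2.671 -0.561 -2.097
v -1.901 -0.217 -1.471
v -2.533 -0.854 -2.106
v -1.762 -0.511 -1.481
v -2.333 -1.08 -2.228
v -1.563 -0.737 -1.602
v -2.112 -1.193 -2.438
v -1.342 -0.85 -1.812
v -1.914 -1.172 -2.694
v -1.144 -0.828 -2.069
v -1.777 -1.019 -2.946
v -1.007 -0.676 -2.321
v 4.03 -1.576 0.325
v 4.487 -1.783 -0.155
v 3.233 -2.197 -0.165
v 3.69 -2.404 -0.645
v 3.755 -2.619 0.012
v 4.248 -2.235 0.314
v 3.472 -1.745 -0.634
v 3.965 -1.361 -0.332
v 4.142 -1.888 -0.748
v 4.317 -2.428 -0.349
v 3.403 -1.552 0.029
v 3.578 -2.092 0.428
f 2 1 5
f 2 5 3
f 3 5 6
f 3 6 4
f 5 1 7
f 5 7 6
f 6 7 8
f 6 8 4
f 7 1 9
f 7 9 8
f 8 9 10
f 8 10 4
f 9 1 11
f 9 11 10
f 10 11 12
f 10 12 4
f 11 1 13
f 11 13 12
f 12 13 14
f 12 14 4
f 13 1 15
f 13 15 14
f 14 15 16
f 14 16 4
f 15 1 17
f 15 17 16
f 16 17 18
f 16 18 4
f 17 1 19
f 17 19 18
f 18 19 20
f 18 20 4
f 19 1 21
f 19 21 20
f 20 21 22
f 20 22 4
f 21 1 23
f 21 23 22
f 22 23 24
f 22 24 4
f 23 1 25
f 23 25 24
f 24 25 26
f 24 26 4
f 25 1 27
f 25 27 26
f 26 27 28
f 26 28 4
f 27 1 29
f 27 29 28
f 28 29 30
f 28 30 4
f 29 1 31
f 29 31 30
f 30 31 32
f 30 32 4
f 31 1 33
f 31 33 32
f 32 33 34
f 32 34 4
f 33 1 2
f 33 2 34
f 34 2 3
f 34 3 4
f 36 35 38
f 36 38 37
f 38 35 39
f 38 39 37
f 39 35 40
f 39 40 37
f 40 35 41
f 40 41 37
f 41 35 42
f 41 42 37
f 42 35 43
f 42 43 37
f 43 35 44
f 43 44 37
f 44 35 45
f 44 45 37
f 45 35 46
f 45 46 37
f 46 35 36
f 46 36 37
f 48 47 51
f 48 51 49
f 49 51 52
f 49 52 50
f 51 47 53
f 51 53 52
f 52 53 54
f 52 54 50
f 53 47 55
f 53 55 54
f 54 55 56
f 54 56 50
f 55 47 57
f 55 57 56
f 56 57 58
f 56 58 50
f 57 47 59
f 57 59 58
f 58 59 60
f 58 60 50
f 59 47 61
f 59 61 60
f 60 61 62
f 60 62 50
f 61 47 63
f 61 63 62
f 62 63 64
f 62 64 50
f 63 47 65
f 63 65 64
f 64 65 66
f 64 66 50
f 65 47 67
f 65 67 66
f 66 67 68
f 66 68 50
f 67 47 69
f 67 69 68
f 68 69 70
f 68 70 50
f 69 47 71
f 69 71 70
f 70 71 72
f 70 72 50
f 71 47 73
f 71 73 72
f 72 73 74
f 72 74 50
f 73 47 75
f 73 75 74
f 74 75 76
f 74 76 50
f 75 47 48
f 75 48 76
f 76 48 49
f 76 49 50
f 77 88 82
f 77 82 78
f 77 78 84
f 77 84 87
f 77 87 88
f 78 82 86
f 82 88 81
f 88 87 79
f 87 84 83
f 84 78 85
f 80 86 81
f 80 81 79
f 80 79 83
f 80 83 85
f 80 85 86
f 81 86 82
f 79 81 88
f 83 79 87
f 85 83 84
f 86 85 78



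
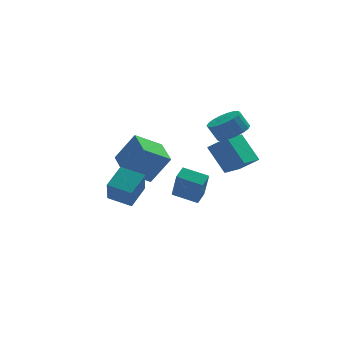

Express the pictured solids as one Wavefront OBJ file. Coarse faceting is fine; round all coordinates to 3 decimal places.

v 1.13 4.138 -4.385
v 1.162 3.342 -2.464
v 1.742 4.849 -4.101
v 1.774 4.053 -2.18
v 2.426 3.187 -4.8
v 2.458 2.391 -2.879
v 3.038 3.898 -4.516
v 3.07 3.102 -2.595
v -2.845 -1.46 -1.633
v -3.078 -2.27 -0.145
v -3.963 -0.533 -1.304
v -4.196 -1.343 0.184
v -1.804 -0.457 -0.924
v -2.037 -1.267 0.564
v -2.922 0.47 -0.595
v -3.155 -0.34 0.893
v 3.905 -0.623 0.225
v 3.291 0.666 1.709
v 2.962 -0.015 -0.693
v 2.348 1.274 0.791
v 5.232 0.626 -0.311
v 4.618 1.915 1.173
v 4.289 1.234 -1.229
v 3.675 2.523 0.255
v -2.598 1.122 -0.39
v -1.467 0.917 1.343
v -2.555 3.091 -0.186
v -1.424 2.886 1.547
v -0.996 1.194 -1.427
v 0.135 0.989 0.306
v -0.953 3.163 -1.223
v 0.178 2.958 0.51
v 3.566 0.328 2.25
v 4.523 0.551 2.649
v 4.03 0.875 3.649
v 3.074 0.652 3.25
v 4.393 0.96 2.453
v 3.9 1.284 3.452
v 4.099 1.244 2.217
v 3.607 1.567 3.216
v 3.7 1.346 1.987
v 3.208 1.67 2.986
v 3.275 1.247 1.809
v 2.782 1.571 2.808
v 2.907 0.966 1.719
v 2.414 1.289 2.718
v 2.67 0.558 1.734
v 2.177 0.882 2.733
v 2.61 0.105 1.851
v 2.117 0.429 2.851
v 2.74 -0.304 2.048
v 2.247 0.02 3.047
v 3.033 -0.587 2.284
v 2.541 -0.264 3.283
v 3.432 -0.69 2.514
v 2.94 -0.366 3.513
v 3.858 -0.591 2.692
v 3.365 -0.267 3.691
v 4.226 -0.309 2.782
v 3.733 0.014 3.781
v 4.463 0.098 2.767
v 3.97 0.422 3.766
f 2 4 1
f 5 2 1
f 1 4 3
f 3 5 1
f 2 8 4
f 6 2 5
f 6 8 2
f 4 8 3
f 7 5 3
f 3 8 7
f 7 6 5
f 8 6 7
f 10 12 9
f 13 10 9
f 9 12 11
f 11 13 9
f 10 16 12
f 14 10 13
f 14 16 10
f 12 16 11
f 15 13 11
f 11 16 15
f 15 14 13
f 16 14 15
f 18 20 17
f 21 18 17
f 17 20 19
f 19 21 17
f 18 24 20
f 22 18 21
f 22 24 18
f 20 24 19
f 23 21 19
f 19 24 23
f 23 22 21
f 24 22 23
f 26 28 25
f 29 26 25
f 25 28 27
f 27 29 25
f 26 32 28
f 30 26 29
f 30 32 26
f 28 32 27
f 31 29 27
f 27 32 31
f 31 30 29
f 32 30 31
f 34 33 37
f 34 37 35
f 35 37 38
f 35 38 36
f 37 33 39
f 37 39 38
f 38 39 40
f 38 40 36
f 39 33 41
f 39 41 40
f 40 41 42
f 40 42 36
f 41 33 43
f 41 43 42
f 42 43 44
f 42 44 36
f 43 33 45
f 43 45 44
f 44 45 46
f 44 46 36
f 45 33 47
f 45 47 46
f 46 47 48
f 46 48 36
f 47 33 49
f 47 49 48
f 48 49 50
f 48 50 36
f 49 33 51
f 49 51 50
f 50 51 52
f 50 52 36
f 51 33 53
f 51 53 52
f 52 53 54
f 52 54 36
f 53 33 55
f 53 55 54
f 54 55 56
f 54 56 36
f 55 33 57
f 55 57 56
f 56 57 58
f 56 58 36
f 57 33 59
f 57 59 58
f 58 59 60
f 58 60 36
f 59 33 61
f 59 61 60
f 60 61 62
f 60 62 36
f 61 33 34
f 61 34 62
f 62 34 35
f 62 35 36



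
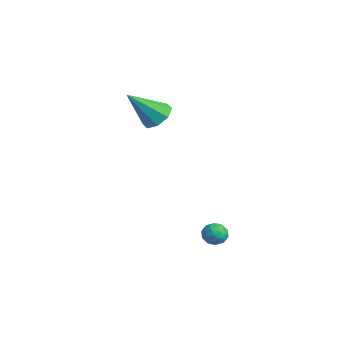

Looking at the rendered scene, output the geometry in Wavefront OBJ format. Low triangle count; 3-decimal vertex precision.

v 0.71 -1.345 -2.564
v 1.054 -1.062 -3.012
v 0.986 -2.258 -2.928
v 1.33 -1.975 -3.376
v 1.511 -1.943 -2.772
v 1.34 -1.379 -2.547
v 0.7 -1.941 -3.393
v 0.529 -1.377 -3.168
v 1.047 -1.431 -3.524
v 1.548 -1.432 -3.14
v 0.492 -1.888 -2.8
v 0.993 -1.889 -2.416
v 0.858 -1.123 -2.756
v 1.182 -2.197 -3.184
v 1.289 -2.178 -2.829
v 1.491 -2.012 -3.092
v 1.026 -1.309 -2.483
v 1.228 -1.143 -2.746
v 1.496 -1.661 -2.605
v 0.812 -2.177 -3.194
v 1.014 -2.011 -3.457
v 0.549 -1.308 -2.848
v 0.751 -1.142 -3.111
v 0.544 -1.659 -3.335
v 1.056 -1.174 -3.32
v 1.218 -1.711 -3.534
v 0.848 -1.691 -3.544
v 0.748 -1.359 -3.412
v 1.35 -1.175 -3.095
v 1.513 -1.711 -3.309
v 1.619 -1.692 -2.954
v 1.519 -1.361 -2.822
v 1.347 -1.392 -3.396
v 0.527 -1.609 -2.631
v 0.69 -2.145 -2.845
v 0.521 -1.959 -3.118
v 0.421 -1.628 -2.986
v 0.822 -1.609 -2.406
v 0.984 -2.146 -2.62
v 1.292 -1.961 -2.528
v 1.192 -1.629 -2.396
v 0.693 -1.928 -2.544
v -3.928 -2.13 2.287
v -3.165 -2.455 2.057
v -4.072 -3.55 3.813
v -3.11 -1.977 2.507
v -3.534 -1.589 2.828
v -4.188 -1.518 2.832
v -4.69 -1.805 2.517
v -4.745 -2.282 2.068
v -4.321 -2.67 1.746
v -3.667 -2.742 1.742
f 1 38 17
f 38 12 41
f 17 41 6
f 38 41 17
f 1 17 13
f 17 6 18
f 13 18 2
f 17 18 13
f 1 13 22
f 13 2 23
f 22 23 8
f 13 23 22
f 1 22 34
f 22 8 37
f 34 37 11
f 22 37 34
f 1 34 38
f 34 11 42
f 38 42 12
f 34 42 38
f 2 18 29
f 18 6 32
f 29 32 10
f 18 32 29
f 6 41 19
f 41 12 40
f 19 40 5
f 41 40 19
f 12 42 39
f 42 11 35
f 39 35 3
f 42 35 39
f 11 37 36
f 37 8 24
f 36 24 7
f 37 24 36
f 8 23 28
f 23 2 25
f 28 25 9
f 23 25 28
f 4 30 16
f 30 10 31
f 16 31 5
f 30 31 16
f 4 16 14
f 16 5 15
f 14 15 3
f 16 15 14
f 4 14 21
f 14 3 20
f 21 20 7
f 14 20 21
f 4 21 26
f 21 7 27
f 26 27 9
f 21 27 26
f 4 26 30
f 26 9 33
f 30 33 10
f 26 33 30
f 5 31 19
f 31 10 32
f 19 32 6
f 31 32 19
f 3 15 39
f 15 5 40
f 39 40 12
f 15 40 39
f 7 20 36
f 20 3 35
f 36 35 11
f 20 35 36
f 9 27 28
f 27 7 24
f 28 24 8
f 27 24 28
f 10 33 29
f 33 9 25
f 29 25 2
f 33 25 29
f 44 43 46
f 44 46 45
f 46 43 47
f 46 47 45
f 47 43 48
f 47 48 45
f 48 43 49
f 48 49 45
f 49 43 50
f 49 50 45
f 50 43 51
f 50 51 45
f 51 43 52
f 51 52 45
f 52 43 44
f 52 44 45



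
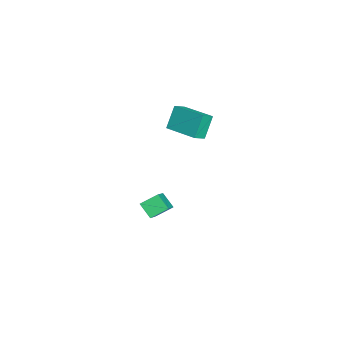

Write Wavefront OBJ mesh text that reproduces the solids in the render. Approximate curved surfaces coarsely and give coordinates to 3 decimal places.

v -3.147 1.234 2.719
v -2.61 0.725 3.158
v -3.78 1.635 3.961
v -3.242 1.127 4.399
v -1.918 2.673 2.881
v -1.38 2.165 3.319
v -2.55 3.075 4.122
v -2.013 2.566 4.561
v -3.391 -0.418 -3.361
v -1.652 -0.631 -2.081
v -3.672 0.513 -2.825
v -1.932 0.3 -1.545
v -2.828 0.14 -4.035
v -1.088 -0.073 -2.755
v -3.108 1.071 -3.499
v -1.369 0.858 -2.219
f 2 4 1
f 5 2 1
f 1 4 3
f 3 5 1
f 2 8 4
f 6 2 5
f 6 8 2
f 4 8 3
f 7 5 3
f 3 8 7
f 7 6 5
f 8 6 7
f 10 12 9
f 13 10 9
f 9 12 11
f 11 13 9
f 10 16 12
f 14 10 13
f 14 16 10
f 12 16 11
f 15 13 11
f 11 16 15
f 15 14 13
f 16 14 15



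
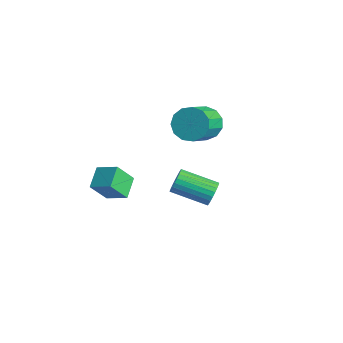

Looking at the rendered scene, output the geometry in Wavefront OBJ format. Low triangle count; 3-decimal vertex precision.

v -4.656 0.46 -2.459
v -4.857 -0.459 -1.14
v -3.534 1.029 -1.891
v -3.736 0.111 -0.572
v -3.864 -0.531 -3.028
v -4.066 -1.449 -1.709
v -2.743 0.039 -2.46
v -2.944 -0.88 -1.141
v 3.368 1.123 1.871
v 3.788 0.914 2.443
v 2.272 -0.332 3.101
v 1.852 -0.123 2.529
v 3.65 1.141 2.555
v 2.133 -0.105 3.213
v 3.469 1.366 2.563
v 1.952 0.12 3.221
v 3.272 1.554 2.465
v 1.756 0.307 3.123
v 3.09 1.676 2.277
v 1.574 0.43 2.935
v 2.951 1.714 2.027
v 1.434 0.468 2.685
v 2.875 1.662 1.754
v 1.358 0.416 2.411
v 2.874 1.528 1.498
v 1.357 0.282 2.156
v 2.948 1.332 1.299
v 1.432 0.086 1.957
v 3.087 1.105 1.187
v 1.57 -0.141 1.845
v 3.268 0.88 1.179
v 1.751 -0.366 1.837
v 3.464 0.693 1.277
v 1.948 -0.554 1.935
v 3.646 0.57 1.465
v 2.13 -0.676 2.123
v 3.786 0.532 1.715
v 2.269 -0.714 2.373
v 3.862 0.584 1.989
v 2.345 -0.662 2.646
v 3.863 0.718 2.244
v 2.346 -0.528 2.902
v -1.241 3.962 2.887
v -0.58 3.67 2.098
v 0.242 2.165 3.344
v -0.419 2.458 4.133
v -0.289 4.092 2.416
v 0.533 2.587 3.662
v -0.301 4.473 2.883
v 0.521 2.968 4.129
v -0.611 4.692 3.351
v 0.211 3.187 4.598
v -1.121 4.679 3.672
v -0.299 3.174 4.919
v -1.669 4.438 3.744
v -0.847 2.934 4.99
v -2.082 4.047 3.543
v -1.259 2.542 4.79
v -2.227 3.629 3.134
v -1.405 2.124 4.381
v -2.06 3.316 2.647
v -1.237 1.811 3.893
v -1.632 3.209 2.235
v -0.81 1.704 3.482
v -1.08 3.341 2.031
v -0.258 1.836 3.277
f 2 4 1
f 5 2 1
f 1 4 3
f 3 5 1
f 2 8 4
f 6 2 5
f 6 8 2
f 4 8 3
f 7 5 3
f 3 8 7
f 7 6 5
f 8 6 7
f 10 9 13
f 10 13 11
f 11 13 14
f 11 14 12
f 13 9 15
f 13 15 14
f 14 15 16
f 14 16 12
f 15 9 17
f 15 17 16
f 16 17 18
f 16 18 12
f 17 9 19
f 17 19 18
f 18 19 20
f 18 20 12
f 19 9 21
f 19 21 20
f 20 21 22
f 20 22 12
f 21 9 23
f 21 23 22
f 22 23 24
f 22 24 12
f 23 9 25
f 23 25 24
f 24 25 26
f 24 26 12
f 25 9 27
f 25 27 26
f 26 27 28
f 26 28 12
f 27 9 29
f 27 29 28
f 28 29 30
f 28 30 12
f 29 9 31
f 29 31 30
f 30 31 32
f 30 32 12
f 31 9 33
f 31 33 32
f 32 33 34
f 32 34 12
f 33 9 35
f 33 35 34
f 34 35 36
f 34 36 12
f 35 9 37
f 35 37 36
f 36 37 38
f 36 38 12
f 37 9 39
f 37 39 38
f 38 39 40
f 38 40 12
f 39 9 41
f 39 41 40
f 40 41 42
f 40 42 12
f 41 9 10
f 41 10 42
f 42 10 11
f 42 11 12
f 44 43 47
f 44 47 45
f 45 47 48
f 45 48 46
f 47 43 49
f 47 49 48
f 48 49 50
f 48 50 46
f 49 43 51
f 49 51 50
f 50 51 52
f 50 52 46
f 51 43 53
f 51 53 52
f 52 53 54
f 52 54 46
f 53 43 55
f 53 55 54
f 54 55 56
f 54 56 46
f 55 43 57
f 55 57 56
f 56 57 58
f 56 58 46
f 57 43 59
f 57 59 58
f 58 59 60
f 58 60 46
f 59 43 61
f 59 61 60
f 60 61 62
f 60 62 46
f 61 43 63
f 61 63 62
f 62 63 64
f 62 64 46
f 63 43 65
f 63 65 64
f 64 65 66
f 64 66 46
f 65 43 44
f 65 44 66
f 66 44 45
f 66 45 46



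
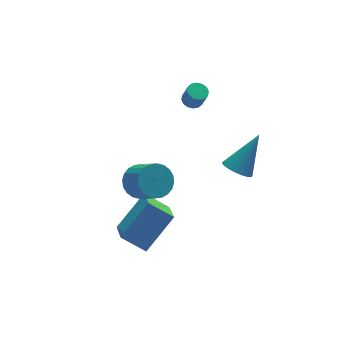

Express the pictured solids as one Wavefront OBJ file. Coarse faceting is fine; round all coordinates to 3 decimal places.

v -3.105 -0.838 -0.555
v -2.491 -0.351 -0.177
v -2.242 -1.435 0.814
v -2.855 -1.922 0.435
v -2.767 -0.256 -0.004
v -2.518 -1.34 0.987
v -3.095 -0.25 0.086
v -2.845 -1.334 1.076
v -3.424 -0.333 0.077
v -3.174 -1.418 1.068
v -3.704 -0.493 -0.027
v -3.454 -1.578 0.964
v -3.893 -0.706 -0.212
v -3.644 -1.79 0.779
v -3.963 -0.939 -0.449
v -3.713 -2.023 0.541
v -3.901 -1.156 -0.703
v -3.651 -2.24 0.288
v -3.718 -1.325 -0.934
v -3.469 -2.409 0.057
v -3.442 -1.42 -1.107
v -3.193 -2.504 -0.116
v -3.115 -1.426 -1.196
v -2.865 -2.51 -0.206
v -2.786 -1.342 -1.188
v -2.536 -2.427 -0.197
v -2.506 -1.182 -1.084
v -2.256 -2.267 -0.093
v -2.316 -0.97 -0.899
v -2.067 -2.054 0.092
v -2.247 -0.737 -0.661
v -1.997 -1.821 0.329
v -2.309 -0.52 -0.408
v -2.059 -1.604 0.583
v 1.687 -0.782 -1.995
v 2.26 -1.109 -2.37
v 2.993 -0.338 -0.385
v 2.282 -0.829 -2.465
v 2.213 -0.542 -2.488
v 2.063 -0.291 -2.436
v 1.857 -0.115 -2.317
v 1.624 -0.04 -2.148
v 1.401 -0.078 -1.957
v 1.222 -0.224 -1.771
v 1.113 -0.454 -1.619
v 1.091 -0.734 -1.524
v 1.161 -1.022 -1.501
v 1.31 -1.272 -1.553
v 1.516 -1.449 -1.673
v 1.749 -1.523 -1.841
v 1.972 -1.485 -2.033
v 2.151 -1.34 -2.219
v 1.278 2.932 0.022
v 1.755 2.787 -0.087
v 1.858 2.422 0.849
v 1.382 2.568 0.958
v 1.778 3.033 0.006
v 1.881 2.668 0.942
v 1.667 3.252 0.103
v 1.771 2.887 1.04
v 1.452 3.385 0.179
v 1.556 3.02 1.115
v 1.191 3.397 0.213
v 1.294 3.032 1.149
v 0.953 3.285 0.195
v 1.056 2.92 1.131
v 0.802 3.078 0.131
v 0.905 2.713 1.067
v 0.779 2.832 0.038
v 0.882 2.467 0.974
v 0.889 2.613 -0.06
v 0.993 2.248 0.877
v 1.104 2.48 -0.135
v 1.208 2.115 0.801
v 1.366 2.468 -0.169
v 1.469 2.103 0.767
v 1.604 2.58 -0.151
v 1.707 2.215 0.785
v -4.499 -1.754 -3.181
v -2.954 -1.338 -1.776
v -4.055 -0.338 -4.089
v -2.51 0.078 -2.684
v -3.63 -2.498 -3.916
v -2.085 -2.082 -2.511
v -3.186 -1.082 -4.824
v -1.641 -0.666 -3.419
f 2 1 5
f 2 5 3
f 3 5 6
f 3 6 4
f 5 1 7
f 5 7 6
f 6 7 8
f 6 8 4
f 7 1 9
f 7 9 8
f 8 9 10
f 8 10 4
f 9 1 11
f 9 11 10
f 10 11 12
f 10 12 4
f 11 1 13
f 11 13 12
f 12 13 14
f 12 14 4
f 13 1 15
f 13 15 14
f 14 15 16
f 14 16 4
f 15 1 17
f 15 17 16
f 16 17 18
f 16 18 4
f 17 1 19
f 17 19 18
f 18 19 20
f 18 20 4
f 19 1 21
f 19 21 20
f 20 21 22
f 20 22 4
f 21 1 23
f 21 23 22
f 22 23 24
f 22 24 4
f 23 1 25
f 23 25 24
f 24 25 26
f 24 26 4
f 25 1 27
f 25 27 26
f 26 27 28
f 26 28 4
f 27 1 29
f 27 29 28
f 28 29 30
f 28 30 4
f 29 1 31
f 29 31 30
f 30 31 32
f 30 32 4
f 31 1 33
f 31 33 32
f 32 33 34
f 32 34 4
f 33 1 2
f 33 2 34
f 34 2 3
f 34 3 4
f 36 35 38
f 36 38 37
f 38 35 39
f 38 39 37
f 39 35 40
f 39 40 37
f 40 35 41
f 40 41 37
f 41 35 42
f 41 42 37
f 42 35 43
f 42 43 37
f 43 35 44
f 43 44 37
f 44 35 45
f 44 45 37
f 45 35 46
f 45 46 37
f 46 35 47
f 46 47 37
f 47 35 48
f 47 48 37
f 48 35 49
f 48 49 37
f 49 35 50
f 49 50 37
f 50 35 51
f 50 51 37
f 51 35 52
f 51 52 37
f 52 35 36
f 52 36 37
f 54 53 57
f 54 57 55
f 55 57 58
f 55 58 56
f 57 53 59
f 57 59 58
f 58 59 60
f 58 60 56
f 59 53 61
f 59 61 60
f 60 61 62
f 60 62 56
f 61 53 63
f 61 63 62
f 62 63 64
f 62 64 56
f 63 53 65
f 63 65 64
f 64 65 66
f 64 66 56
f 65 53 67
f 65 67 66
f 66 67 68
f 66 68 56
f 67 53 69
f 67 69 68
f 68 69 70
f 68 70 56
f 69 53 71
f 69 71 70
f 70 71 72
f 70 72 56
f 71 53 73
f 71 73 72
f 72 73 74
f 72 74 56
f 73 53 75
f 73 75 74
f 74 75 76
f 74 76 56
f 75 53 77
f 75 77 76
f 76 77 78
f 76 78 56
f 77 53 54
f 77 54 78
f 78 54 55
f 78 55 56
f 80 82 79
f 83 80 79
f 79 82 81
f 81 83 79
f 80 86 82
f 84 80 83
f 84 86 80
f 82 86 81
f 85 83 81
f 81 86 85
f 85 84 83
f 86 84 85



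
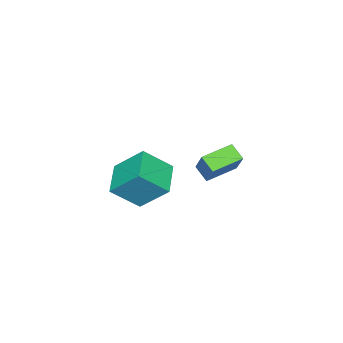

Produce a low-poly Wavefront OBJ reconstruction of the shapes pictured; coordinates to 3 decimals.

v -3.65 -1.729 0.269
v -3.844 -2.414 0.785
v -3.037 -1.014 1.45
v -3.232 -1.699 1.966
v -2.328 -2.341 -0.046
v -2.523 -3.026 0.47
v -1.716 -1.626 1.135
v -1.91 -2.311 1.651
v 0.757 -3.282 1.254
v 1.617 -4.126 2.293
v 0.505 -2.038 2.474
v 1.365 -2.882 3.512
v 2.075 -2.538 0.768
v 2.935 -3.382 1.806
v 1.823 -1.294 1.987
v 2.683 -2.138 3.026
f 2 4 1
f 5 2 1
f 1 4 3
f 3 5 1
f 2 8 4
f 6 2 5
f 6 8 2
f 4 8 3
f 7 5 3
f 3 8 7
f 7 6 5
f 8 6 7
f 10 12 9
f 13 10 9
f 9 12 11
f 11 13 9
f 10 16 12
f 14 10 13
f 14 16 10
f 12 16 11
f 15 13 11
f 11 16 15
f 15 14 13
f 16 14 15



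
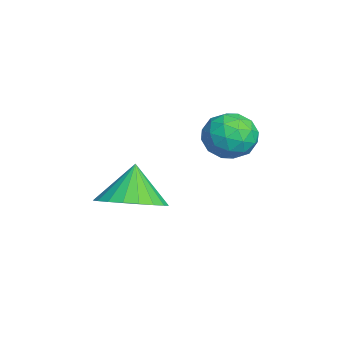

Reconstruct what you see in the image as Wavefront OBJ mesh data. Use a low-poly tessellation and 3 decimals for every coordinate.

v 1.299 -1.252 0.742
v 1.825 -0.384 0.918
v 0.641 -1.088 1.898
v 1.483 -0.239 0.704
v 1.11 -0.27 0.496
v 0.77 -0.47 0.33
v 0.521 -0.805 0.236
v 0.406 -1.218 0.229
v 0.446 -1.636 0.311
v 0.633 -1.988 0.468
v 0.936 -2.213 0.671
v 1.301 -2.271 0.887
v 1.666 -2.154 1.078
v 1.967 -1.88 1.211
v 2.153 -1.497 1.263
v 2.191 -1.073 1.224
v 2.075 -0.679 1.102
v -0.056 1.332 2.277
v 0.437 2.01 2.217
v 0.583 0.97 3.423
v 1.076 1.648 3.363
v 0.258 1.737 3.538
v -0.137 1.961 2.83
v 1.157 1.019 2.81
v 0.762 1.243 2.102
v 1.187 1.817 2.546
v 0.632 2.261 2.996
v 0.388 0.719 2.644
v -0.167 1.163 3.094
v 0.135 1.703 2.146
v 0.885 1.277 3.494
v 0.405 1.329 3.597
v 0.695 1.728 3.561
v -0.203 1.674 2.507
v 0.087 2.073 2.471
v -0.018 1.912 3.248
v 0.933 0.907 3.169
v 1.223 1.306 3.133
v 0.325 1.252 2.079
v 0.615 1.651 2.043
v 1.038 1.068 2.392
v 0.865 1.988 2.304
v 1.241 1.775 2.978
v 1.288 1.405 2.653
v 1.056 1.537 2.237
v 0.539 2.249 2.569
v 0.914 2.036 3.242
v 0.433 2.088 3.345
v 0.201 2.22 2.929
v 0.979 2.135 2.762
v 0.106 0.944 2.398
v 0.481 0.731 3.071
v 0.819 0.76 2.711
v 0.587 0.892 2.295
v -0.221 1.205 2.662
v 0.155 0.992 3.336
v -0.036 1.443 3.403
v -0.268 1.575 2.987
v 0.041 0.845 2.878
f 2 1 4
f 2 4 3
f 4 1 5
f 4 5 3
f 5 1 6
f 5 6 3
f 6 1 7
f 6 7 3
f 7 1 8
f 7 8 3
f 8 1 9
f 8 9 3
f 9 1 10
f 9 10 3
f 10 1 11
f 10 11 3
f 11 1 12
f 11 12 3
f 12 1 13
f 12 13 3
f 13 1 14
f 13 14 3
f 14 1 15
f 14 15 3
f 15 1 16
f 15 16 3
f 16 1 17
f 16 17 3
f 17 1 2
f 17 2 3
f 18 55 34
f 55 29 58
f 34 58 23
f 55 58 34
f 18 34 30
f 34 23 35
f 30 35 19
f 34 35 30
f 18 30 39
f 30 19 40
f 39 40 25
f 30 40 39
f 18 39 51
f 39 25 54
f 51 54 28
f 39 54 51
f 18 51 55
f 51 28 59
f 55 59 29
f 51 59 55
f 19 35 46
f 35 23 49
f 46 49 27
f 35 49 46
f 23 58 36
f 58 29 57
f 36 57 22
f 58 57 36
f 29 59 56
f 59 28 52
f 56 52 20
f 59 52 56
f 28 54 53
f 54 25 41
f 53 41 24
f 54 41 53
f 25 40 45
f 40 19 42
f 45 42 26
f 40 42 45
f 21 47 33
f 47 27 48
f 33 48 22
f 47 48 33
f 21 33 31
f 33 22 32
f 31 32 20
f 33 32 31
f 21 31 38
f 31 20 37
f 38 37 24
f 31 37 38
f 21 38 43
f 38 24 44
f 43 44 26
f 38 44 43
f 21 43 47
f 43 26 50
f 47 50 27
f 43 50 47
f 22 48 36
f 48 27 49
f 36 49 23
f 48 49 36
f 20 32 56
f 32 22 57
f 56 57 29
f 32 57 56
f 24 37 53
f 37 20 52
f 53 52 28
f 37 52 53
f 26 44 45
f 44 24 41
f 45 41 25
f 44 41 45
f 27 50 46
f 50 26 42
f 46 42 19
f 50 42 46



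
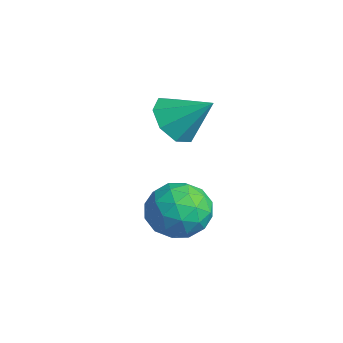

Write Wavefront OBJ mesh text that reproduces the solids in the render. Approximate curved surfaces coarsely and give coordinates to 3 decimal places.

v 0.925 1.672 -4.757
v 1.592 1.29 -3.95
v -0.472 0.81 -4.01
v 0.195 0.428 -3.203
v -0.056 1.513 -3.252
v 0.808 2.046 -3.714
v 0.312 0.054 -4.246
v 1.176 0.587 -4.708
v 1.213 0.29 -3.634
v 0.986 1.192 -3.02
v 0.134 0.908 -4.94
v -0.093 1.81 -4.326
v 1.381 1.557 -4.419
v -0.261 0.543 -3.541
v -0.409 1.181 -3.57
v -0.017 0.957 -3.096
v 0.92 2.001 -4.28
v 1.312 1.776 -3.806
v 0.343 1.907 -3.396
v -0.192 0.324 -4.154
v 0.2 0.099 -3.68
v 1.137 1.143 -4.864
v 1.529 0.919 -4.39
v 0.777 0.193 -4.564
v 1.551 0.745 -3.759
v 0.729 0.238 -3.32
v 0.799 0.018 -3.933
v 1.306 0.331 -4.205
v 1.417 1.274 -3.398
v 0.596 0.768 -2.959
v 0.448 1.406 -2.988
v 0.956 1.719 -3.259
v 1.194 0.687 -3.212
v 0.524 1.332 -5.001
v -0.297 0.826 -4.562
v 0.164 0.381 -4.701
v 0.672 0.694 -4.972
v 0.391 1.862 -4.64
v -0.431 1.355 -4.201
v -0.186 1.769 -3.755
v 0.321 2.082 -4.027
v -0.074 1.413 -4.748
v -0.922 1.526 -0.947
v -0.383 1.839 -1.691
v -0.078 2.434 0.047
v -0.98 2.265 -1.573
v -1.543 2.258 -1.089
v -1.742 1.823 -0.522
v -1.461 1.213 -0.204
v -0.865 0.787 -0.322
v -0.302 0.794 -0.806
v -0.103 1.23 -1.373
f 1 38 17
f 38 12 41
f 17 41 6
f 38 41 17
f 1 17 13
f 17 6 18
f 13 18 2
f 17 18 13
f 1 13 22
f 13 2 23
f 22 23 8
f 13 23 22
f 1 22 34
f 22 8 37
f 34 37 11
f 22 37 34
f 1 34 38
f 34 11 42
f 38 42 12
f 34 42 38
f 2 18 29
f 18 6 32
f 29 32 10
f 18 32 29
f 6 41 19
f 41 12 40
f 19 40 5
f 41 40 19
f 12 42 39
f 42 11 35
f 39 35 3
f 42 35 39
f 11 37 36
f 37 8 24
f 36 24 7
f 37 24 36
f 8 23 28
f 23 2 25
f 28 25 9
f 23 25 28
f 4 30 16
f 30 10 31
f 16 31 5
f 30 31 16
f 4 16 14
f 16 5 15
f 14 15 3
f 16 15 14
f 4 14 21
f 14 3 20
f 21 20 7
f 14 20 21
f 4 21 26
f 21 7 27
f 26 27 9
f 21 27 26
f 4 26 30
f 26 9 33
f 30 33 10
f 26 33 30
f 5 31 19
f 31 10 32
f 19 32 6
f 31 32 19
f 3 15 39
f 15 5 40
f 39 40 12
f 15 40 39
f 7 20 36
f 20 3 35
f 36 35 11
f 20 35 36
f 9 27 28
f 27 7 24
f 28 24 8
f 27 24 28
f 10 33 29
f 33 9 25
f 29 25 2
f 33 25 29
f 44 43 46
f 44 46 45
f 46 43 47
f 46 47 45
f 47 43 48
f 47 48 45
f 48 43 49
f 48 49 45
f 49 43 50
f 49 50 45
f 50 43 51
f 50 51 45
f 51 43 52
f 51 52 45
f 52 43 44
f 52 44 45



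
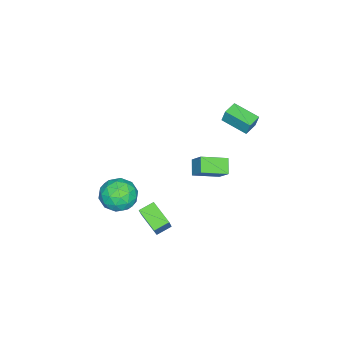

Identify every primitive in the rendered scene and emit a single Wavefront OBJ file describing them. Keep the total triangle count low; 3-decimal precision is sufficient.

v -3.433 0.533 2.729
v -3.377 0.753 3.548
v -3.234 2.015 2.319
v -3.178 2.234 3.138
v -2.542 0.406 2.702
v -2.486 0.625 3.521
v -2.343 1.887 2.292
v -2.287 2.107 3.111
v -3.854 -1.862 -2.726
v -3.421 -1.142 -1.8
v -4.817 -0.664 -3.206
v -4.383 0.056 -2.28
v -3.117 -1.516 -3.34
v -2.683 -0.796 -2.414
v -4.079 -0.318 -3.82
v -3.646 0.402 -2.894
v 3.164 -0.619 -2.398
v 2.535 -1.782 -1.78
v 2.508 -0.094 -2.078
v 1.878 -1.257 -1.46
v 3.902 -0.403 -1.24
v 3.272 -1.566 -0.622
v 3.245 0.122 -0.92
v 2.616 -1.041 -0.302
v 0.508 -3.721 -1.407
v 1.136 -2.828 -1.244
v 1.804 -4.452 -2.396
v 2.432 -3.559 -2.233
v 2.217 -4.243 -1.393
v 1.416 -3.791 -0.782
v 1.524 -3.489 -2.858
v 0.723 -3.037 -2.247
v 1.764 -2.684 -2.141
v 2.192 -3.15 -1.236
v 0.748 -4.13 -2.404
v 1.176 -4.596 -1.499
v 0.708 -3.21 -1.239
v 2.232 -4.07 -2.401
v 2.105 -4.472 -1.908
v 2.474 -3.946 -1.812
v 0.873 -3.776 -0.967
v 1.242 -3.251 -0.872
v 1.877 -4.083 -0.959
v 1.698 -4.029 -2.768
v 2.067 -3.504 -2.673
v 0.466 -3.334 -1.828
v 0.835 -2.808 -1.732
v 1.063 -3.197 -2.681
v 1.447 -2.601 -1.67
v 2.208 -3.031 -2.251
v 1.675 -2.99 -2.618
v 1.204 -2.724 -2.259
v 1.698 -2.875 -1.138
v 2.46 -3.304 -1.719
v 2.333 -3.706 -1.226
v 1.863 -3.441 -0.867
v 2.067 -2.79 -1.665
v 0.48 -3.976 -1.921
v 1.242 -4.405 -2.502
v 1.077 -3.839 -2.773
v 0.607 -3.574 -2.414
v 0.732 -4.249 -1.389
v 1.493 -4.679 -1.97
v 1.736 -4.556 -1.381
v 1.265 -4.29 -1.022
v 0.873 -4.49 -1.975
f 2 4 1
f 5 2 1
f 1 4 3
f 3 5 1
f 2 8 4
f 6 2 5
f 6 8 2
f 4 8 3
f 7 5 3
f 3 8 7
f 7 6 5
f 8 6 7
f 10 12 9
f 13 10 9
f 9 12 11
f 11 13 9
f 10 16 12
f 14 10 13
f 14 16 10
f 12 16 11
f 15 13 11
f 11 16 15
f 15 14 13
f 16 14 15
f 18 20 17
f 21 18 17
f 17 20 19
f 19 21 17
f 18 24 20
f 22 18 21
f 22 24 18
f 20 24 19
f 23 21 19
f 19 24 23
f 23 22 21
f 24 22 23
f 25 62 41
f 62 36 65
f 41 65 30
f 62 65 41
f 25 41 37
f 41 30 42
f 37 42 26
f 41 42 37
f 25 37 46
f 37 26 47
f 46 47 32
f 37 47 46
f 25 46 58
f 46 32 61
f 58 61 35
f 46 61 58
f 25 58 62
f 58 35 66
f 62 66 36
f 58 66 62
f 26 42 53
f 42 30 56
f 53 56 34
f 42 56 53
f 30 65 43
f 65 36 64
f 43 64 29
f 65 64 43
f 36 66 63
f 66 35 59
f 63 59 27
f 66 59 63
f 35 61 60
f 61 32 48
f 60 48 31
f 61 48 60
f 32 47 52
f 47 26 49
f 52 49 33
f 47 49 52
f 28 54 40
f 54 34 55
f 40 55 29
f 54 55 40
f 28 40 38
f 40 29 39
f 38 39 27
f 40 39 38
f 28 38 45
f 38 27 44
f 45 44 31
f 38 44 45
f 28 45 50
f 45 31 51
f 50 51 33
f 45 51 50
f 28 50 54
f 50 33 57
f 54 57 34
f 50 57 54
f 29 55 43
f 55 34 56
f 43 56 30
f 55 56 43
f 27 39 63
f 39 29 64
f 63 64 36
f 39 64 63
f 31 44 60
f 44 27 59
f 60 59 35
f 44 59 60
f 33 51 52
f 51 31 48
f 52 48 32
f 51 48 52
f 34 57 53
f 57 33 49
f 53 49 26
f 57 49 53

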